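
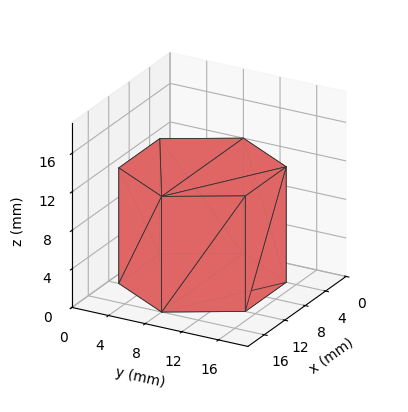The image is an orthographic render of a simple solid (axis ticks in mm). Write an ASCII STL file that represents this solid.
Reading the render: the shape is a regular 6-sided prism (a cylinder approximated with 6 flat sides), circumscribed radius ≈ 8 mm, height ≈ 12 mm (dimensions read to the nearest mm from the axis ticks). For the STL, each face is triangulated and given an outward normal.

solid part
  facet normal 0.0000 0.0000 -1.0000
    outer loop
      vertex 4.0 14.9 0.0
      vertex 12.0 14.9 0.0
      vertex 16.0 8.0 0.0
    endloop
  endfacet
  facet normal 0.0000 0.0000 -1.0000
    outer loop
      vertex 0.0 8.0 0.0
      vertex 4.0 14.9 0.0
      vertex 16.0 8.0 0.0
    endloop
  endfacet
  facet normal 0.0000 0.0000 -1.0000
    outer loop
      vertex 4.0 1.1 0.0
      vertex 0.0 8.0 0.0
      vertex 16.0 8.0 0.0
    endloop
  endfacet
  facet normal 0.0000 0.0000 -1.0000
    outer loop
      vertex 12.0 1.1 0.0
      vertex 4.0 1.1 0.0
      vertex 16.0 8.0 0.0
    endloop
  endfacet
  facet normal 0.0000 0.0000 1.0000
    outer loop
      vertex 16.0 8.0 12.0
      vertex 12.0 14.9 12.0
      vertex 4.0 14.9 12.0
    endloop
  endfacet
  facet normal 0.0000 0.0000 1.0000
    outer loop
      vertex 16.0 8.0 12.0
      vertex 4.0 14.9 12.0
      vertex 0.0 8.0 12.0
    endloop
  endfacet
  facet normal 0.0000 0.0000 1.0000
    outer loop
      vertex 16.0 8.0 12.0
      vertex 0.0 8.0 12.0
      vertex 4.0 1.1 12.0
    endloop
  endfacet
  facet normal 0.0000 0.0000 1.0000
    outer loop
      vertex 16.0 8.0 12.0
      vertex 4.0 1.1 12.0
      vertex 12.0 1.1 12.0
    endloop
  endfacet
  facet normal 0.8651 0.5015 0.0000
    outer loop
      vertex 16.0 8.0 0.0
      vertex 12.0 14.9 0.0
      vertex 12.0 14.9 12.0
    endloop
  endfacet
  facet normal 0.8651 0.5015 0.0000
    outer loop
      vertex 16.0 8.0 0.0
      vertex 12.0 14.9 12.0
      vertex 16.0 8.0 12.0
    endloop
  endfacet
  facet normal 0.0000 1.0000 0.0000
    outer loop
      vertex 12.0 14.9 0.0
      vertex 4.0 14.9 0.0
      vertex 4.0 14.9 12.0
    endloop
  endfacet
  facet normal 0.0000 1.0000 0.0000
    outer loop
      vertex 12.0 14.9 0.0
      vertex 4.0 14.9 12.0
      vertex 12.0 14.9 12.0
    endloop
  endfacet
  facet normal -0.8651 0.5015 0.0000
    outer loop
      vertex 4.0 14.9 0.0
      vertex 0.0 8.0 0.0
      vertex 0.0 8.0 12.0
    endloop
  endfacet
  facet normal -0.8651 0.5015 0.0000
    outer loop
      vertex 4.0 14.9 0.0
      vertex 0.0 8.0 12.0
      vertex 4.0 14.9 12.0
    endloop
  endfacet
  facet normal -0.8651 -0.5015 0.0000
    outer loop
      vertex 0.0 8.0 0.0
      vertex 4.0 1.1 0.0
      vertex 4.0 1.1 12.0
    endloop
  endfacet
  facet normal -0.8651 -0.5015 0.0000
    outer loop
      vertex 0.0 8.0 0.0
      vertex 4.0 1.1 12.0
      vertex 0.0 8.0 12.0
    endloop
  endfacet
  facet normal 0.0000 -1.0000 0.0000
    outer loop
      vertex 4.0 1.1 0.0
      vertex 12.0 1.1 0.0
      vertex 12.0 1.1 12.0
    endloop
  endfacet
  facet normal 0.0000 -1.0000 0.0000
    outer loop
      vertex 4.0 1.1 0.0
      vertex 12.0 1.1 12.0
      vertex 4.0 1.1 12.0
    endloop
  endfacet
  facet normal 0.8651 -0.5015 0.0000
    outer loop
      vertex 12.0 1.1 0.0
      vertex 16.0 8.0 0.0
      vertex 16.0 8.0 12.0
    endloop
  endfacet
  facet normal 0.8651 -0.5015 0.0000
    outer loop
      vertex 12.0 1.1 0.0
      vertex 16.0 8.0 12.0
      vertex 12.0 1.1 12.0
    endloop
  endfacet
endsolid part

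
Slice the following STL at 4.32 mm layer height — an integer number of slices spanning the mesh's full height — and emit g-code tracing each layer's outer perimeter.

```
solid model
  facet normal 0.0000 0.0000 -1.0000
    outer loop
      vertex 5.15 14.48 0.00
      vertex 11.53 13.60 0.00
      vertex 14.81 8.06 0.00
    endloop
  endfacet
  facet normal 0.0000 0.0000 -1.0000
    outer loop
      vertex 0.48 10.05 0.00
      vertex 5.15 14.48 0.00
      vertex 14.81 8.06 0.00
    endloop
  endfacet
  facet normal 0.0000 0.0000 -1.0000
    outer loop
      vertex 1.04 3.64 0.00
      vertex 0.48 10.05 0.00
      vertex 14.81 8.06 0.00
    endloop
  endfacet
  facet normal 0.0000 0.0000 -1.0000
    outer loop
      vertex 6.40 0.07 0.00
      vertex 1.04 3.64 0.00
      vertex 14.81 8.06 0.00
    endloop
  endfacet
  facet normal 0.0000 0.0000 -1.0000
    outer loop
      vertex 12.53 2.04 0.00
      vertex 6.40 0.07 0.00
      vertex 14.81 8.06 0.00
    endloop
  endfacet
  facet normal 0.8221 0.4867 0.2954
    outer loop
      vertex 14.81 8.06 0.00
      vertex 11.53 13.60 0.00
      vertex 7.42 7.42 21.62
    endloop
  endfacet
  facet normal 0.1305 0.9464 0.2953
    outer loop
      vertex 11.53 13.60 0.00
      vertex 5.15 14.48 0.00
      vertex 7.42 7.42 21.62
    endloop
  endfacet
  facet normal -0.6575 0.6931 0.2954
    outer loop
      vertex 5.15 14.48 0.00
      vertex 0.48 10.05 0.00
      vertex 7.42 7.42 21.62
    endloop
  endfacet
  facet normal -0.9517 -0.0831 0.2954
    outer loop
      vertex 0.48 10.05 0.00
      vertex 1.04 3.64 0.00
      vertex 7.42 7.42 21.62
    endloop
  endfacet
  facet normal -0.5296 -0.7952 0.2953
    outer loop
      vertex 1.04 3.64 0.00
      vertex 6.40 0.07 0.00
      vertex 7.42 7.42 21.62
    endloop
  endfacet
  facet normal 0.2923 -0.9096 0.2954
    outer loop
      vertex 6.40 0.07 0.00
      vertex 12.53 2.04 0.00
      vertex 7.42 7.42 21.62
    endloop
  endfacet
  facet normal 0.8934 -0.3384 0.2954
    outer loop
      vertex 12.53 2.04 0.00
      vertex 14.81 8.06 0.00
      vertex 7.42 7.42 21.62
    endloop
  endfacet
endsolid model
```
; perimeter-only toolpath
G21 ; units = mm
G90 ; absolute positioning
G28 ; home
; layer 1
G0 Z4.32
G0 X13.33 Y7.93
G1 X10.71 Y12.36
G1 X5.60 Y13.07
G1 X1.87 Y9.52
G1 X2.32 Y4.40
G1 X6.60 Y1.54
G1 X11.51 Y3.12
G1 X13.33 Y7.93
; layer 2
G0 Z8.65
G0 X11.85 Y7.80
G1 X9.89 Y11.13
G1 X6.06 Y11.66
G1 X3.26 Y9.00
G1 X3.59 Y5.15
G1 X6.81 Y3.01
G1 X10.49 Y4.19
G1 X11.85 Y7.80
; layer 3
G0 Z12.97
G0 X10.38 Y7.68
G1 X9.06 Y9.89
G1 X6.51 Y10.24
G1 X4.64 Y8.47
G1 X4.87 Y5.91
G1 X7.01 Y4.48
G1 X9.46 Y5.27
G1 X10.38 Y7.68
; layer 4
G0 Z17.30
G0 X8.90 Y7.55
G1 X8.24 Y8.66
G1 X6.97 Y8.83
G1 X6.03 Y7.95
G1 X6.14 Y6.66
G1 X7.22 Y5.95
G1 X8.44 Y6.34
G1 X8.90 Y7.55
M2 ; end

The solid is a regular 7-sided pyramid, base circumscribed radius ≈ 7.42 mm, apex at z ≈ 21.6 mm. Slicing at Δz = 4.32 mm — 5 equal slices spanning the solid's height, so layer i sits at z = i·h/5 — gives 4 non-empty perimeters. Each is a 7-segment closed polygon; G0 lifts to the layer z and rapids to the start vertex, then G1 traces the edges. The cross-section shrinks linearly with z (the slice at the apex is degenerate and omitted).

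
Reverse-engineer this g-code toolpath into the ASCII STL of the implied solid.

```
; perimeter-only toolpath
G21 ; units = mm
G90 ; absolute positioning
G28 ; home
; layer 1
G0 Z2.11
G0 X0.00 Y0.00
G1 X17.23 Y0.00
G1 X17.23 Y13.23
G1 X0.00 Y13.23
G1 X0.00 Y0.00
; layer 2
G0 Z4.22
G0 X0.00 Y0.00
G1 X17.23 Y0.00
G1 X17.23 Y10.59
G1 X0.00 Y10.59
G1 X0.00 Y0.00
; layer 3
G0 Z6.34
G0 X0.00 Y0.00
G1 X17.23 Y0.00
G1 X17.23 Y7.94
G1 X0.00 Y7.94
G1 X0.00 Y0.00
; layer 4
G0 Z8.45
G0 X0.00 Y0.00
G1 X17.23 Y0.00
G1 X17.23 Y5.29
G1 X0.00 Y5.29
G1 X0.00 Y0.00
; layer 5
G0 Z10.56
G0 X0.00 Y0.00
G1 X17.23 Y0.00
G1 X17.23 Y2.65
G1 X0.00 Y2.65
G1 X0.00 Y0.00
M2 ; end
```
solid part
  facet normal 0.0000 0.0000 -1.0000
    outer loop
      vertex 17.23 15.88 0.00
      vertex 17.23 0.00 0.00
      vertex 0.00 0.00 0.00
    endloop
  endfacet
  facet normal 0.0000 0.0000 -1.0000
    outer loop
      vertex 0.00 15.88 0.00
      vertex 17.23 15.88 0.00
      vertex 0.00 0.00 0.00
    endloop
  endfacet
  facet normal 0.0000 -1.0000 0.0000
    outer loop
      vertex 0.00 0.00 0.00
      vertex 17.23 0.00 0.00
      vertex 17.23 0.00 12.67
    endloop
  endfacet
  facet normal 0.0000 -1.0000 0.0000
    outer loop
      vertex 0.00 0.00 0.00
      vertex 17.23 0.00 12.67
      vertex 0.00 0.00 12.67
    endloop
  endfacet
  facet normal 0.0000 0.6237 0.7817
    outer loop
      vertex 0.00 0.00 12.67
      vertex 17.23 0.00 12.67
      vertex 17.23 15.88 0.00
    endloop
  endfacet
  facet normal 0.0000 0.6237 0.7817
    outer loop
      vertex 0.00 0.00 12.67
      vertex 17.23 15.88 0.00
      vertex 0.00 15.88 0.00
    endloop
  endfacet
  facet normal -1.0000 0.0000 0.0000
    outer loop
      vertex 0.00 0.00 12.67
      vertex 0.00 15.88 0.00
      vertex 0.00 0.00 0.00
    endloop
  endfacet
  facet normal 1.0000 0.0000 0.0000
    outer loop
      vertex 17.23 0.00 0.00
      vertex 17.23 15.88 0.00
      vertex 17.23 0.00 12.67
    endloop
  endfacet
endsolid part

The G0 Z moves step by Δz≈2.11 mm. The G1 loops shrink linearly with z, so the solid tapers from its base footprint up to z≈12.7. Closing with a flat bottom cap and the tapered top and triangulating gives 8 facets — a wedge (ramp): 17.2 × 15.9 mm base, rising to 12.7 mm along the y=0 edge and sloping linearly to z=0 at y=15.9.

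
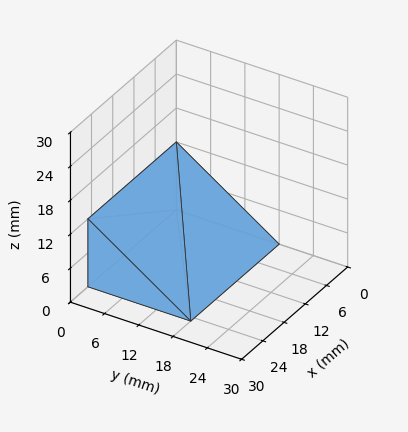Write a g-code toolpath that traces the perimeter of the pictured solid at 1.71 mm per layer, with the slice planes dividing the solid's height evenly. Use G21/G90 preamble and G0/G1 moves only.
Reading the render: the shape is a wedge (ramp): 25 × 18 mm base, rising to 12 mm along the y=0 edge and sloping linearly to z=0 at y=18 (dimensions read to the nearest mm from the axis ticks). For the g-code, the solid's height is divided into equal slices at the stated Δz and each level perimeter traced with G1 moves after a G0 lift.

; perimeter-only toolpath
G21 ; units = mm
G90 ; absolute positioning
G28 ; home
; layer 1
G0 Z1.71
G0 X0.00 Y0.00
G1 X25.00 Y0.00
G1 X25.00 Y15.43
G1 X0.00 Y15.43
G1 X0.00 Y0.00
; layer 2
G0 Z3.43
G0 X0.00 Y0.00
G1 X25.00 Y0.00
G1 X25.00 Y12.86
G1 X0.00 Y12.86
G1 X0.00 Y0.00
; layer 3
G0 Z5.14
G0 X0.00 Y0.00
G1 X25.00 Y0.00
G1 X25.00 Y10.29
G1 X0.00 Y10.29
G1 X0.00 Y0.00
; layer 4
G0 Z6.86
G0 X0.00 Y0.00
G1 X25.00 Y0.00
G1 X25.00 Y7.71
G1 X0.00 Y7.71
G1 X0.00 Y0.00
; layer 5
G0 Z8.57
G0 X0.00 Y0.00
G1 X25.00 Y0.00
G1 X25.00 Y5.14
G1 X0.00 Y5.14
G1 X0.00 Y0.00
; layer 6
G0 Z10.29
G0 X0.00 Y0.00
G1 X25.00 Y0.00
G1 X25.00 Y2.57
G1 X0.00 Y2.57
G1 X0.00 Y0.00
M2 ; end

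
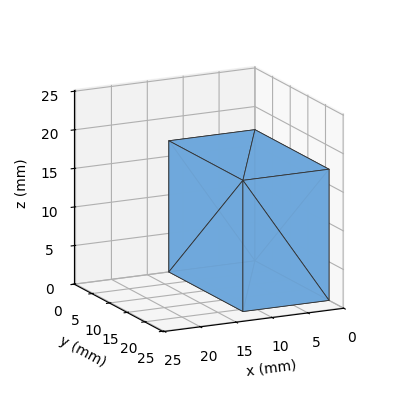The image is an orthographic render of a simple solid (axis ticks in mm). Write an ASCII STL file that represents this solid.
Reading the render: the shape is a rectangular box, roughly 12 × 21 mm footprint and 17 mm tall (dimensions read to the nearest mm from the axis ticks). For the STL, each face is triangulated and given an outward normal.

solid part
  facet normal 0.0000 0.0000 -1.0000
    outer loop
      vertex 12.00 21.00 0.00
      vertex 12.00 0.00 0.00
      vertex 0.00 0.00 0.00
    endloop
  endfacet
  facet normal 0.0000 0.0000 -1.0000
    outer loop
      vertex 0.00 21.00 0.00
      vertex 12.00 21.00 0.00
      vertex 0.00 0.00 0.00
    endloop
  endfacet
  facet normal 0.0000 0.0000 1.0000
    outer loop
      vertex 0.00 0.00 17.00
      vertex 12.00 0.00 17.00
      vertex 12.00 21.00 17.00
    endloop
  endfacet
  facet normal 0.0000 0.0000 1.0000
    outer loop
      vertex 0.00 0.00 17.00
      vertex 12.00 21.00 17.00
      vertex 0.00 21.00 17.00
    endloop
  endfacet
  facet normal 0.0000 -1.0000 0.0000
    outer loop
      vertex 0.00 0.00 0.00
      vertex 12.00 0.00 0.00
      vertex 12.00 0.00 17.00
    endloop
  endfacet
  facet normal 0.0000 -1.0000 0.0000
    outer loop
      vertex 0.00 0.00 0.00
      vertex 12.00 0.00 17.00
      vertex 0.00 0.00 17.00
    endloop
  endfacet
  facet normal 0.0000 1.0000 0.0000
    outer loop
      vertex 12.00 21.00 17.00
      vertex 12.00 21.00 0.00
      vertex 0.00 21.00 0.00
    endloop
  endfacet
  facet normal 0.0000 1.0000 0.0000
    outer loop
      vertex 0.00 21.00 17.00
      vertex 12.00 21.00 17.00
      vertex 0.00 21.00 0.00
    endloop
  endfacet
  facet normal -1.0000 0.0000 0.0000
    outer loop
      vertex 0.00 21.00 17.00
      vertex 0.00 21.00 0.00
      vertex 0.00 0.00 0.00
    endloop
  endfacet
  facet normal -1.0000 0.0000 0.0000
    outer loop
      vertex 0.00 0.00 17.00
      vertex 0.00 21.00 17.00
      vertex 0.00 0.00 0.00
    endloop
  endfacet
  facet normal 1.0000 0.0000 0.0000
    outer loop
      vertex 12.00 0.00 0.00
      vertex 12.00 21.00 0.00
      vertex 12.00 21.00 17.00
    endloop
  endfacet
  facet normal 1.0000 0.0000 0.0000
    outer loop
      vertex 12.00 0.00 0.00
      vertex 12.00 21.00 17.00
      vertex 12.00 0.00 17.00
    endloop
  endfacet
endsolid part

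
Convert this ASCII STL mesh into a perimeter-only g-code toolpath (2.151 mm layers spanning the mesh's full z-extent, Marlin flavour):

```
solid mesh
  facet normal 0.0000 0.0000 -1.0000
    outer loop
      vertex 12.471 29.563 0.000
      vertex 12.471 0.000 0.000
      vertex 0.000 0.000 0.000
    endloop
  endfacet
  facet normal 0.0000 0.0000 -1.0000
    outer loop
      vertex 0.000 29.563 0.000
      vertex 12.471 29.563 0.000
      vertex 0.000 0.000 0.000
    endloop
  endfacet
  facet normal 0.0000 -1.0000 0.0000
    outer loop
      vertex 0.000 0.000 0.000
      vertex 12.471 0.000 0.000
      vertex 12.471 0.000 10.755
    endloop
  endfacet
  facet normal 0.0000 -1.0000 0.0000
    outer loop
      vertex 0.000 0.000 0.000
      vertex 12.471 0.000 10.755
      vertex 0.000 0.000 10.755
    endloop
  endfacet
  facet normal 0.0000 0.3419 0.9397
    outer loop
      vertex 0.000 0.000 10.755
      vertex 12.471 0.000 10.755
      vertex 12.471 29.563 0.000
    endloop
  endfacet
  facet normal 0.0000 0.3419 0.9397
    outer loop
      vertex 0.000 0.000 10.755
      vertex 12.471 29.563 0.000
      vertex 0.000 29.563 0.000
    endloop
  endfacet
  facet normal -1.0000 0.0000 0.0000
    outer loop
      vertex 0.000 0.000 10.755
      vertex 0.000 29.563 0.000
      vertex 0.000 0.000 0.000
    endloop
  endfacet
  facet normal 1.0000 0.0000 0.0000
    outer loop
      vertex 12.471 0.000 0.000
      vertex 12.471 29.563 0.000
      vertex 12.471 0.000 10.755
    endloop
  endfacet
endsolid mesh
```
; perimeter-only toolpath
G21 ; units = mm
G90 ; absolute positioning
G28 ; home
; layer 1
G0 Z2.151
G0 X0.000 Y0.000
G1 X12.471 Y0.000
G1 X12.471 Y23.650
G1 X0.000 Y23.650
G1 X0.000 Y0.000
; layer 2
G0 Z4.302
G0 X0.000 Y0.000
G1 X12.471 Y0.000
G1 X12.471 Y17.738
G1 X0.000 Y17.738
G1 X0.000 Y0.000
; layer 3
G0 Z6.453
G0 X0.000 Y0.000
G1 X12.471 Y0.000
G1 X12.471 Y11.825
G1 X0.000 Y11.825
G1 X0.000 Y0.000
; layer 4
G0 Z8.604
G0 X0.000 Y0.000
G1 X12.471 Y0.000
G1 X12.471 Y5.913
G1 X0.000 Y5.913
G1 X0.000 Y0.000
M2 ; end

The solid is a wedge (ramp): 12.5 × 29.6 mm base, rising to 10.8 mm along the y=0 edge and sloping linearly to z=0 at y=29.6. Slicing at Δz = 2.151 mm — 5 equal slices spanning the solid's height, so layer i sits at z = i·h/5 — gives 4 non-empty perimeters. Each is a 4-segment closed polygon; G0 lifts to the layer z and rapids to the start vertex, then G1 traces the edges. The cross-section shrinks linearly with z (the slice at the apex is degenerate and omitted).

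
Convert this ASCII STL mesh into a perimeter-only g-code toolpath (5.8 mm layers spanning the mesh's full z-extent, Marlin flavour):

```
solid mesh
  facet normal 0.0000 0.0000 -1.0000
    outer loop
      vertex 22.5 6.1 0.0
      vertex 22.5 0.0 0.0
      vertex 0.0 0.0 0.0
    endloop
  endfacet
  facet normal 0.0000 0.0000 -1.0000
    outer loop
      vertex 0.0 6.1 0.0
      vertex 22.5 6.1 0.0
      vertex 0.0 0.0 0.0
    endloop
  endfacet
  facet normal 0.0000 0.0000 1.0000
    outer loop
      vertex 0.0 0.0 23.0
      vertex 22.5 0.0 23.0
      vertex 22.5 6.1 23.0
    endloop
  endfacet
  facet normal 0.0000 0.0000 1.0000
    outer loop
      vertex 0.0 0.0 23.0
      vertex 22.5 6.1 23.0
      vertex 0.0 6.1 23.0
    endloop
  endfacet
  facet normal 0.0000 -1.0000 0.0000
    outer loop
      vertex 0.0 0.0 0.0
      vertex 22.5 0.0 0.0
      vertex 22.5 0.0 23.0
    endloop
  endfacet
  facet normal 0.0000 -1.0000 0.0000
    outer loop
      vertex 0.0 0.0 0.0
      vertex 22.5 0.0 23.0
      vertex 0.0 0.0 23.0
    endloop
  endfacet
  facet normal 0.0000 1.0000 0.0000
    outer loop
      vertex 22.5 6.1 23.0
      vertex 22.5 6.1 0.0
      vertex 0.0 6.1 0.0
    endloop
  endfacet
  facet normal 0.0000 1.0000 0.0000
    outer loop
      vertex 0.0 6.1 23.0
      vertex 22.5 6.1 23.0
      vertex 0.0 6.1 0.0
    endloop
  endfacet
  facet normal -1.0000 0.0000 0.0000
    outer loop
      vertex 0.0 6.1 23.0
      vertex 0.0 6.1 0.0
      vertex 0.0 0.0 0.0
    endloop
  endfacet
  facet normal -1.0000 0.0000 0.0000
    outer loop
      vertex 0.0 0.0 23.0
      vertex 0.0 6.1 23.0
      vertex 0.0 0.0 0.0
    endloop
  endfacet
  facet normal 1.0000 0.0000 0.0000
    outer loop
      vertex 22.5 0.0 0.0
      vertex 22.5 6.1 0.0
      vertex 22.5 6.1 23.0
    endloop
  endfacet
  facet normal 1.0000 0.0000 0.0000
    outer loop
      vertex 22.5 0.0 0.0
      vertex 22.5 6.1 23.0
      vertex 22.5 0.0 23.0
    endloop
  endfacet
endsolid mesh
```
; perimeter-only toolpath
G21 ; units = mm
G90 ; absolute positioning
G28 ; home
; layer 1
G0 Z5.8
G0 X0.0 Y0.0
G1 X22.5 Y0.0
G1 X22.5 Y6.1
G1 X0.0 Y6.1
G1 X0.0 Y0.0
; layer 2
G0 Z11.5
G0 X0.0 Y0.0
G1 X22.5 Y0.0
G1 X22.5 Y6.1
G1 X0.0 Y6.1
G1 X0.0 Y0.0
; layer 3
G0 Z17.2
G0 X0.0 Y0.0
G1 X22.5 Y0.0
G1 X22.5 Y6.1
G1 X0.0 Y6.1
G1 X0.0 Y0.0
; layer 4
G0 Z23.0
G0 X0.0 Y0.0
G1 X22.5 Y0.0
G1 X22.5 Y6.1
G1 X0.0 Y6.1
G1 X0.0 Y0.0
M2 ; end

The solid is a rectangular box, roughly 22.5 × 6.1 mm footprint and 23 mm tall. Slicing at Δz = 5.8 mm — 4 equal slices spanning the solid's height, so layer i sits at z = i·h/4 — gives 4 non-empty perimeters. Each is a 4-segment closed polygon; G0 lifts to the layer z and rapids to the start vertex, then G1 traces the edges.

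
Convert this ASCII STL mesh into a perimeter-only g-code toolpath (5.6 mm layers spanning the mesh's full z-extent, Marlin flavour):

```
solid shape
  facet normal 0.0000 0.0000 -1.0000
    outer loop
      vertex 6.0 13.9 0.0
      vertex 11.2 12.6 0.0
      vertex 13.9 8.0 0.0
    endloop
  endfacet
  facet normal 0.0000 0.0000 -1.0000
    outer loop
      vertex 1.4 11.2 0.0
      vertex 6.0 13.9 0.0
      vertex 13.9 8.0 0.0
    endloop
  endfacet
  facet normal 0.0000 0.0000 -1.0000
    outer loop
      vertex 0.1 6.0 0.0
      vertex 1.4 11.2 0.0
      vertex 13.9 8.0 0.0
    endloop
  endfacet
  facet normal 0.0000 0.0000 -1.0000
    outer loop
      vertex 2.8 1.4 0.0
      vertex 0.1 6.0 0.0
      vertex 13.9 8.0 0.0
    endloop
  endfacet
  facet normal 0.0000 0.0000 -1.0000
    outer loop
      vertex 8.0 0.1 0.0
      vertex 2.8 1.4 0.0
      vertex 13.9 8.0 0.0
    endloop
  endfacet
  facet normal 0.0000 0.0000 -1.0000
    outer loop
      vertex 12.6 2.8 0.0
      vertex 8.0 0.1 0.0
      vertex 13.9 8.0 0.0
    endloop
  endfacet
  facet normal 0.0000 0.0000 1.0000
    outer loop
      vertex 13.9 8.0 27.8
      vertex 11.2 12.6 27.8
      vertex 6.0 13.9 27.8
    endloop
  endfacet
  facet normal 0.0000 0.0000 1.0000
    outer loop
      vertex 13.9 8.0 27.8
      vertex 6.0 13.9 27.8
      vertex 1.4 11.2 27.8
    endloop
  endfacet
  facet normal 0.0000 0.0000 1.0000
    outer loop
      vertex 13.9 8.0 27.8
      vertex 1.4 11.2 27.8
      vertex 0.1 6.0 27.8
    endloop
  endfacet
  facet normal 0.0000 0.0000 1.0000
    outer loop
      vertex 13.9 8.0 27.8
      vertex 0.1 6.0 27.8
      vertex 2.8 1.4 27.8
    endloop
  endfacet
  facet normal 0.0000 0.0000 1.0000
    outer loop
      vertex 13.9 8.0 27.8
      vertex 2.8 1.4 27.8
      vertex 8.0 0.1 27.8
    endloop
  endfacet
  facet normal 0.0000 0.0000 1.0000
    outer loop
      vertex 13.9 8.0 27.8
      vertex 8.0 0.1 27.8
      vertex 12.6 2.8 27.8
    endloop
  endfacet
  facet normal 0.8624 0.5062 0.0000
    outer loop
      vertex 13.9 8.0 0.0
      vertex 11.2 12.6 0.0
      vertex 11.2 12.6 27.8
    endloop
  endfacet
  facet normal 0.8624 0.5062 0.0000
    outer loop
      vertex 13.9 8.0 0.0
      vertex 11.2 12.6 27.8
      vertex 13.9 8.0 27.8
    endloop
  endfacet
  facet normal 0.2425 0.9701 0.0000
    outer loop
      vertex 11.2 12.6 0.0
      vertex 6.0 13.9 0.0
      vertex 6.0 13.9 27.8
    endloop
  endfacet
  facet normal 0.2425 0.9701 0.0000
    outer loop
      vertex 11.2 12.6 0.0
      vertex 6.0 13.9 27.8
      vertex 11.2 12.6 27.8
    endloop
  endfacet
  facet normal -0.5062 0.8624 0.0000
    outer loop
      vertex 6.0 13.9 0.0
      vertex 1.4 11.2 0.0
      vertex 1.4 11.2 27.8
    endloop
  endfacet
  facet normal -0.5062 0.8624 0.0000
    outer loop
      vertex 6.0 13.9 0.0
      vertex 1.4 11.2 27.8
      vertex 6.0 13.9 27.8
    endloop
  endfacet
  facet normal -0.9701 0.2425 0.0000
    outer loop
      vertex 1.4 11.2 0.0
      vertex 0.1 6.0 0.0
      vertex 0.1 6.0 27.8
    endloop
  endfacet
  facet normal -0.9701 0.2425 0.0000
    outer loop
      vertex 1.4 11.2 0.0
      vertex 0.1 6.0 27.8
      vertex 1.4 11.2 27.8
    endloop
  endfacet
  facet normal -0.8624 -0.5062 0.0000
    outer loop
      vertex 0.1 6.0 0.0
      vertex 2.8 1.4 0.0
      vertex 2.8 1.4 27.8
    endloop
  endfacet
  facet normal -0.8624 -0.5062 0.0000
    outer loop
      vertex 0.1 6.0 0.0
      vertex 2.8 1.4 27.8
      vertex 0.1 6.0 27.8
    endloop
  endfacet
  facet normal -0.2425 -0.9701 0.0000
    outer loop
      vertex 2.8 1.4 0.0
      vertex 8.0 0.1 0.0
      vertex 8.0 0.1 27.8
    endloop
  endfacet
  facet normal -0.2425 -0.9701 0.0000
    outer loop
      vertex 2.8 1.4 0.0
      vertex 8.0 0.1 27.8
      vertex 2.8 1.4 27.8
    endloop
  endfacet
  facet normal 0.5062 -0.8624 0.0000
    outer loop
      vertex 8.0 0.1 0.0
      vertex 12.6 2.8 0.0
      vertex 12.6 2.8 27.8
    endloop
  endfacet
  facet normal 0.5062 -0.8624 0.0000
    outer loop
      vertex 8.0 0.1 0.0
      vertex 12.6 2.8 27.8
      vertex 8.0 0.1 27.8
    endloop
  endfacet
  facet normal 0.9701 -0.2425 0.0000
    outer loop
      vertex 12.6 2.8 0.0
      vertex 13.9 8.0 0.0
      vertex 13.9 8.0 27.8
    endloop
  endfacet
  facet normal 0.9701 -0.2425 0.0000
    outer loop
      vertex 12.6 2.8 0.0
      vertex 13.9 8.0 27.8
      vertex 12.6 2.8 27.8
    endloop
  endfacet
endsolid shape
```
; perimeter-only toolpath
G21 ; units = mm
G90 ; absolute positioning
G28 ; home
; layer 1
G0 Z5.6
G0 X13.9 Y8.0
G1 X11.2 Y12.6
G1 X6.0 Y13.9
G1 X1.4 Y11.2
G1 X0.1 Y6.0
G1 X2.8 Y1.4
G1 X8.0 Y0.1
G1 X12.6 Y2.8
G1 X13.9 Y8.0
; layer 2
G0 Z11.1
G0 X13.9 Y8.0
G1 X11.2 Y12.6
G1 X6.0 Y13.9
G1 X1.4 Y11.2
G1 X0.1 Y6.0
G1 X2.8 Y1.4
G1 X8.0 Y0.1
G1 X12.6 Y2.8
G1 X13.9 Y8.0
; layer 3
G0 Z16.7
G0 X13.9 Y8.0
G1 X11.2 Y12.6
G1 X6.0 Y13.9
G1 X1.4 Y11.2
G1 X0.1 Y6.0
G1 X2.8 Y1.4
G1 X8.0 Y0.1
G1 X12.6 Y2.8
G1 X13.9 Y8.0
; layer 4
G0 Z22.2
G0 X13.9 Y8.0
G1 X11.2 Y12.6
G1 X6.0 Y13.9
G1 X1.4 Y11.2
G1 X0.1 Y6.0
G1 X2.8 Y1.4
G1 X8.0 Y0.1
G1 X12.6 Y2.8
G1 X13.9 Y8.0
; layer 5
G0 Z27.8
G0 X13.9 Y8.0
G1 X11.2 Y12.6
G1 X6.0 Y13.9
G1 X1.4 Y11.2
G1 X0.1 Y6.0
G1 X2.8 Y1.4
G1 X8.0 Y0.1
G1 X12.6 Y2.8
G1 X13.9 Y8.0
M2 ; end

The solid is a regular 8-sided prism (a cylinder approximated with 8 flat sides), circumscribed radius ≈ 7 mm, height ≈ 27.8 mm. Slicing at Δz = 5.6 mm — 5 equal slices spanning the solid's height, so layer i sits at z = i·h/5 — gives 5 non-empty perimeters. Each is a 8-segment closed polygon; G0 lifts to the layer z and rapids to the start vertex, then G1 traces the edges.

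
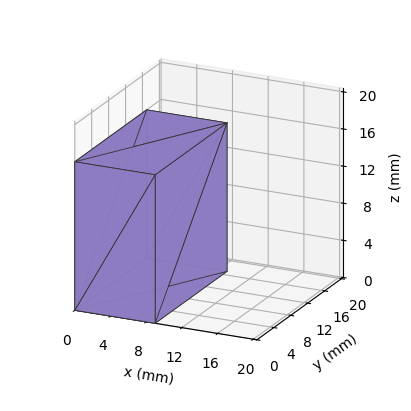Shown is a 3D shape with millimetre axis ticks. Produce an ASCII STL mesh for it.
Reading the render: the shape is a rectangular box, roughly 9 × 17 mm footprint and 16 mm tall (dimensions read to the nearest mm from the axis ticks). For the STL, each face is triangulated and given an outward normal.

solid part
  facet normal 0.0000 0.0000 -1.0000
    outer loop
      vertex 9.000 17.000 0.000
      vertex 9.000 0.000 0.000
      vertex 0.000 0.000 0.000
    endloop
  endfacet
  facet normal 0.0000 0.0000 -1.0000
    outer loop
      vertex 0.000 17.000 0.000
      vertex 9.000 17.000 0.000
      vertex 0.000 0.000 0.000
    endloop
  endfacet
  facet normal 0.0000 0.0000 1.0000
    outer loop
      vertex 0.000 0.000 16.000
      vertex 9.000 0.000 16.000
      vertex 9.000 17.000 16.000
    endloop
  endfacet
  facet normal 0.0000 0.0000 1.0000
    outer loop
      vertex 0.000 0.000 16.000
      vertex 9.000 17.000 16.000
      vertex 0.000 17.000 16.000
    endloop
  endfacet
  facet normal 0.0000 -1.0000 0.0000
    outer loop
      vertex 0.000 0.000 0.000
      vertex 9.000 0.000 0.000
      vertex 9.000 0.000 16.000
    endloop
  endfacet
  facet normal 0.0000 -1.0000 0.0000
    outer loop
      vertex 0.000 0.000 0.000
      vertex 9.000 0.000 16.000
      vertex 0.000 0.000 16.000
    endloop
  endfacet
  facet normal 0.0000 1.0000 0.0000
    outer loop
      vertex 9.000 17.000 16.000
      vertex 9.000 17.000 0.000
      vertex 0.000 17.000 0.000
    endloop
  endfacet
  facet normal 0.0000 1.0000 0.0000
    outer loop
      vertex 0.000 17.000 16.000
      vertex 9.000 17.000 16.000
      vertex 0.000 17.000 0.000
    endloop
  endfacet
  facet normal -1.0000 0.0000 0.0000
    outer loop
      vertex 0.000 17.000 16.000
      vertex 0.000 17.000 0.000
      vertex 0.000 0.000 0.000
    endloop
  endfacet
  facet normal -1.0000 0.0000 0.0000
    outer loop
      vertex 0.000 0.000 16.000
      vertex 0.000 17.000 16.000
      vertex 0.000 0.000 0.000
    endloop
  endfacet
  facet normal 1.0000 0.0000 0.0000
    outer loop
      vertex 9.000 0.000 0.000
      vertex 9.000 17.000 0.000
      vertex 9.000 17.000 16.000
    endloop
  endfacet
  facet normal 1.0000 0.0000 0.0000
    outer loop
      vertex 9.000 0.000 0.000
      vertex 9.000 17.000 16.000
      vertex 9.000 0.000 16.000
    endloop
  endfacet
endsolid part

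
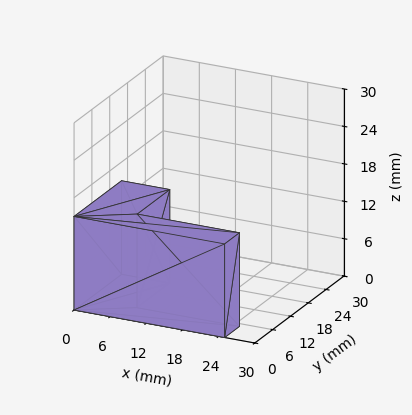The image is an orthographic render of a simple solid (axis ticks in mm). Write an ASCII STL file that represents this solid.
Reading the render: the shape is an L-shaped prism: outer 25 × 16 mm, arm thicknesses ≈ 5 mm (horizontal) and 8 mm (vertical), extruded 15 mm in z (dimensions read to the nearest mm from the axis ticks). For the STL, each face is triangulated and given an outward normal.

solid part
  facet normal 0.0000 0.0000 -1.0000
    outer loop
      vertex 25.00 5.00 0.00
      vertex 25.00 0.00 0.00
      vertex 0.00 0.00 0.00
    endloop
  endfacet
  facet normal 0.0000 0.0000 -1.0000
    outer loop
      vertex 8.00 5.00 0.00
      vertex 25.00 5.00 0.00
      vertex 0.00 0.00 0.00
    endloop
  endfacet
  facet normal 0.0000 0.0000 -1.0000
    outer loop
      vertex 8.00 16.00 0.00
      vertex 8.00 5.00 0.00
      vertex 0.00 0.00 0.00
    endloop
  endfacet
  facet normal 0.0000 0.0000 -1.0000
    outer loop
      vertex 0.00 16.00 0.00
      vertex 8.00 16.00 0.00
      vertex 0.00 0.00 0.00
    endloop
  endfacet
  facet normal 0.0000 0.0000 1.0000
    outer loop
      vertex 0.00 0.00 15.00
      vertex 25.00 0.00 15.00
      vertex 25.00 5.00 15.00
    endloop
  endfacet
  facet normal 0.0000 0.0000 1.0000
    outer loop
      vertex 0.00 0.00 15.00
      vertex 25.00 5.00 15.00
      vertex 8.00 5.00 15.00
    endloop
  endfacet
  facet normal 0.0000 0.0000 1.0000
    outer loop
      vertex 0.00 0.00 15.00
      vertex 8.00 5.00 15.00
      vertex 8.00 16.00 15.00
    endloop
  endfacet
  facet normal 0.0000 0.0000 1.0000
    outer loop
      vertex 0.00 0.00 15.00
      vertex 8.00 16.00 15.00
      vertex 0.00 16.00 15.00
    endloop
  endfacet
  facet normal 0.0000 -1.0000 0.0000
    outer loop
      vertex 0.00 0.00 0.00
      vertex 25.00 0.00 0.00
      vertex 25.00 0.00 15.00
    endloop
  endfacet
  facet normal 0.0000 -1.0000 0.0000
    outer loop
      vertex 0.00 0.00 0.00
      vertex 25.00 0.00 15.00
      vertex 0.00 0.00 15.00
    endloop
  endfacet
  facet normal 1.0000 0.0000 0.0000
    outer loop
      vertex 25.00 0.00 0.00
      vertex 25.00 5.00 0.00
      vertex 25.00 5.00 15.00
    endloop
  endfacet
  facet normal 1.0000 0.0000 0.0000
    outer loop
      vertex 25.00 0.00 0.00
      vertex 25.00 5.00 15.00
      vertex 25.00 0.00 15.00
    endloop
  endfacet
  facet normal 0.0000 1.0000 0.0000
    outer loop
      vertex 25.00 5.00 0.00
      vertex 8.00 5.00 0.00
      vertex 8.00 5.00 15.00
    endloop
  endfacet
  facet normal 0.0000 1.0000 0.0000
    outer loop
      vertex 25.00 5.00 0.00
      vertex 8.00 5.00 15.00
      vertex 25.00 5.00 15.00
    endloop
  endfacet
  facet normal 1.0000 0.0000 0.0000
    outer loop
      vertex 8.00 5.00 0.00
      vertex 8.00 16.00 0.00
      vertex 8.00 16.00 15.00
    endloop
  endfacet
  facet normal 1.0000 0.0000 0.0000
    outer loop
      vertex 8.00 5.00 0.00
      vertex 8.00 16.00 15.00
      vertex 8.00 5.00 15.00
    endloop
  endfacet
  facet normal 0.0000 1.0000 0.0000
    outer loop
      vertex 8.00 16.00 0.00
      vertex 0.00 16.00 0.00
      vertex 0.00 16.00 15.00
    endloop
  endfacet
  facet normal 0.0000 1.0000 0.0000
    outer loop
      vertex 8.00 16.00 0.00
      vertex 0.00 16.00 15.00
      vertex 8.00 16.00 15.00
    endloop
  endfacet
  facet normal -1.0000 0.0000 0.0000
    outer loop
      vertex 0.00 16.00 0.00
      vertex 0.00 0.00 0.00
      vertex 0.00 0.00 15.00
    endloop
  endfacet
  facet normal -1.0000 0.0000 0.0000
    outer loop
      vertex 0.00 16.00 0.00
      vertex 0.00 0.00 15.00
      vertex 0.00 16.00 15.00
    endloop
  endfacet
endsolid part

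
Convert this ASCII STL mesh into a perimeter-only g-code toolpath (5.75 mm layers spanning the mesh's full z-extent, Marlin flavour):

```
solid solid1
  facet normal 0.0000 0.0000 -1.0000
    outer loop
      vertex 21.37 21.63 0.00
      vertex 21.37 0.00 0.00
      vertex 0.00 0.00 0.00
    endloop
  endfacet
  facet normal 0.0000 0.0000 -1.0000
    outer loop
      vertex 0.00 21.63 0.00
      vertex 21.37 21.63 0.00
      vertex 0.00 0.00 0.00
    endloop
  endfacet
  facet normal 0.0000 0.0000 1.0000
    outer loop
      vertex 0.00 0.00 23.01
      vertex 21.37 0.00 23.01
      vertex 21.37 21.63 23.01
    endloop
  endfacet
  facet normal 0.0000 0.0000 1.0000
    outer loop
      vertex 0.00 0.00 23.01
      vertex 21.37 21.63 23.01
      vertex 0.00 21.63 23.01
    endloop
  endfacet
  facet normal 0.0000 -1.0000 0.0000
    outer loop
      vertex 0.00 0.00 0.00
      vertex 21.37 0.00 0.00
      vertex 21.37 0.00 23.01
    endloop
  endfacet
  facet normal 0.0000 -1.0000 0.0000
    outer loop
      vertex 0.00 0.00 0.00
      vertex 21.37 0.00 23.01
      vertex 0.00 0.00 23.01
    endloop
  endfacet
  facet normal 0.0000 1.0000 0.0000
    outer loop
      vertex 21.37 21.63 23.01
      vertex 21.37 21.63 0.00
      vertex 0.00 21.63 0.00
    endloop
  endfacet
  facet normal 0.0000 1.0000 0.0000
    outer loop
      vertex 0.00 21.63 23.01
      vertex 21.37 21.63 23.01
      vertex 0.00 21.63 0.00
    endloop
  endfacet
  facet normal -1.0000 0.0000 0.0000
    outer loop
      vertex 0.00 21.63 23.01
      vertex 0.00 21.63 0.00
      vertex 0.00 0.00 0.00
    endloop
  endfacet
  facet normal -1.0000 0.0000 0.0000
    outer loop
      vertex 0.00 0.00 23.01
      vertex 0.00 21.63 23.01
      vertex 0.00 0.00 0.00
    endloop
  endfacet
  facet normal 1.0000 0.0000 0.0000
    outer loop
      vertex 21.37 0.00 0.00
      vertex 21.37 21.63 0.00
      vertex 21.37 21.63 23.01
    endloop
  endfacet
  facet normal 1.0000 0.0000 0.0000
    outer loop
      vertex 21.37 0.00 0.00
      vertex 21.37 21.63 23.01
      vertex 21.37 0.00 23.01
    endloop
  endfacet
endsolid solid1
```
; perimeter-only toolpath
G21 ; units = mm
G90 ; absolute positioning
G28 ; home
; layer 1
G0 Z5.75
G0 X0.00 Y0.00
G1 X21.37 Y0.00
G1 X21.37 Y21.63
G1 X0.00 Y21.63
G1 X0.00 Y0.00
; layer 2
G0 Z11.51
G0 X0.00 Y0.00
G1 X21.37 Y0.00
G1 X21.37 Y21.63
G1 X0.00 Y21.63
G1 X0.00 Y0.00
; layer 3
G0 Z17.26
G0 X0.00 Y0.00
G1 X21.37 Y0.00
G1 X21.37 Y21.63
G1 X0.00 Y21.63
G1 X0.00 Y0.00
; layer 4
G0 Z23.01
G0 X0.00 Y0.00
G1 X21.37 Y0.00
G1 X21.37 Y21.63
G1 X0.00 Y21.63
G1 X0.00 Y0.00
M2 ; end

The solid is a rectangular box, roughly 21.4 × 21.6 mm footprint and 23 mm tall. Slicing at Δz = 5.75 mm — 4 equal slices spanning the solid's height, so layer i sits at z = i·h/4 — gives 4 non-empty perimeters. Each is a 4-segment closed polygon; G0 lifts to the layer z and rapids to the start vertex, then G1 traces the edges.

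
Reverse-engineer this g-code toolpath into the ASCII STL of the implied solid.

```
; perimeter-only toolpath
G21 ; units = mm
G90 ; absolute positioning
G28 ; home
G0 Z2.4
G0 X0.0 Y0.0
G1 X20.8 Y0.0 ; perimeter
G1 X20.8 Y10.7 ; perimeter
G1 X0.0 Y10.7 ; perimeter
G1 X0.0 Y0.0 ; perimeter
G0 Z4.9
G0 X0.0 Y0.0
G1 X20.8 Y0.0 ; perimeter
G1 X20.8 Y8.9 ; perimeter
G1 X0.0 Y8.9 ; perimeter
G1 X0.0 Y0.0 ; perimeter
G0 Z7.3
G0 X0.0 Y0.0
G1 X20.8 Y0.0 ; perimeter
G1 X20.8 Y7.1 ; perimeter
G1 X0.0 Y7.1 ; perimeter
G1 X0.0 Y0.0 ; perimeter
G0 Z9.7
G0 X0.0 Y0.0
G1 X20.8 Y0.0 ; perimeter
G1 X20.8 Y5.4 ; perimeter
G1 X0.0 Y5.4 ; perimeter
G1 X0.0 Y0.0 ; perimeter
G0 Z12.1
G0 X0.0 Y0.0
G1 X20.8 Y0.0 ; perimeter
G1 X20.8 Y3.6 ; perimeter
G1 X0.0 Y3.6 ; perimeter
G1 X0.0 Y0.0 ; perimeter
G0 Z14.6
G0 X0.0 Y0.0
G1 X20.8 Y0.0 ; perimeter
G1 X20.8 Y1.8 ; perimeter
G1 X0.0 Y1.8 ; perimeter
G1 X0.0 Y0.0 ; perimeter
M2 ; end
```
solid part
  facet normal 0.0000 0.0000 -1.0000
    outer loop
      vertex 20.8 12.5 0.0
      vertex 20.8 0.0 0.0
      vertex 0.0 0.0 0.0
    endloop
  endfacet
  facet normal 0.0000 0.0000 -1.0000
    outer loop
      vertex 0.0 12.5 0.0
      vertex 20.8 12.5 0.0
      vertex 0.0 0.0 0.0
    endloop
  endfacet
  facet normal 0.0000 -1.0000 0.0000
    outer loop
      vertex 0.0 0.0 0.0
      vertex 20.8 0.0 0.0
      vertex 20.8 0.0 17.0
    endloop
  endfacet
  facet normal 0.0000 -1.0000 0.0000
    outer loop
      vertex 0.0 0.0 0.0
      vertex 20.8 0.0 17.0
      vertex 0.0 0.0 17.0
    endloop
  endfacet
  facet normal 0.0000 0.8057 0.5924
    outer loop
      vertex 0.0 0.0 17.0
      vertex 20.8 0.0 17.0
      vertex 20.8 12.5 0.0
    endloop
  endfacet
  facet normal 0.0000 0.8057 0.5924
    outer loop
      vertex 0.0 0.0 17.0
      vertex 20.8 12.5 0.0
      vertex 0.0 12.5 0.0
    endloop
  endfacet
  facet normal -1.0000 0.0000 0.0000
    outer loop
      vertex 0.0 0.0 17.0
      vertex 0.0 12.5 0.0
      vertex 0.0 0.0 0.0
    endloop
  endfacet
  facet normal 1.0000 0.0000 0.0000
    outer loop
      vertex 20.8 0.0 0.0
      vertex 20.8 12.5 0.0
      vertex 20.8 0.0 17.0
    endloop
  endfacet
endsolid part

The G0 Z moves step by Δz≈2.4 mm. The G1 loops shrink linearly with z, so the solid tapers from its base footprint up to z≈17. Closing with a flat bottom cap and the tapered top and triangulating gives 8 facets — a wedge (ramp): 20.8 × 12.5 mm base, rising to 17 mm along the y=0 edge and sloping linearly to z=0 at y=12.5.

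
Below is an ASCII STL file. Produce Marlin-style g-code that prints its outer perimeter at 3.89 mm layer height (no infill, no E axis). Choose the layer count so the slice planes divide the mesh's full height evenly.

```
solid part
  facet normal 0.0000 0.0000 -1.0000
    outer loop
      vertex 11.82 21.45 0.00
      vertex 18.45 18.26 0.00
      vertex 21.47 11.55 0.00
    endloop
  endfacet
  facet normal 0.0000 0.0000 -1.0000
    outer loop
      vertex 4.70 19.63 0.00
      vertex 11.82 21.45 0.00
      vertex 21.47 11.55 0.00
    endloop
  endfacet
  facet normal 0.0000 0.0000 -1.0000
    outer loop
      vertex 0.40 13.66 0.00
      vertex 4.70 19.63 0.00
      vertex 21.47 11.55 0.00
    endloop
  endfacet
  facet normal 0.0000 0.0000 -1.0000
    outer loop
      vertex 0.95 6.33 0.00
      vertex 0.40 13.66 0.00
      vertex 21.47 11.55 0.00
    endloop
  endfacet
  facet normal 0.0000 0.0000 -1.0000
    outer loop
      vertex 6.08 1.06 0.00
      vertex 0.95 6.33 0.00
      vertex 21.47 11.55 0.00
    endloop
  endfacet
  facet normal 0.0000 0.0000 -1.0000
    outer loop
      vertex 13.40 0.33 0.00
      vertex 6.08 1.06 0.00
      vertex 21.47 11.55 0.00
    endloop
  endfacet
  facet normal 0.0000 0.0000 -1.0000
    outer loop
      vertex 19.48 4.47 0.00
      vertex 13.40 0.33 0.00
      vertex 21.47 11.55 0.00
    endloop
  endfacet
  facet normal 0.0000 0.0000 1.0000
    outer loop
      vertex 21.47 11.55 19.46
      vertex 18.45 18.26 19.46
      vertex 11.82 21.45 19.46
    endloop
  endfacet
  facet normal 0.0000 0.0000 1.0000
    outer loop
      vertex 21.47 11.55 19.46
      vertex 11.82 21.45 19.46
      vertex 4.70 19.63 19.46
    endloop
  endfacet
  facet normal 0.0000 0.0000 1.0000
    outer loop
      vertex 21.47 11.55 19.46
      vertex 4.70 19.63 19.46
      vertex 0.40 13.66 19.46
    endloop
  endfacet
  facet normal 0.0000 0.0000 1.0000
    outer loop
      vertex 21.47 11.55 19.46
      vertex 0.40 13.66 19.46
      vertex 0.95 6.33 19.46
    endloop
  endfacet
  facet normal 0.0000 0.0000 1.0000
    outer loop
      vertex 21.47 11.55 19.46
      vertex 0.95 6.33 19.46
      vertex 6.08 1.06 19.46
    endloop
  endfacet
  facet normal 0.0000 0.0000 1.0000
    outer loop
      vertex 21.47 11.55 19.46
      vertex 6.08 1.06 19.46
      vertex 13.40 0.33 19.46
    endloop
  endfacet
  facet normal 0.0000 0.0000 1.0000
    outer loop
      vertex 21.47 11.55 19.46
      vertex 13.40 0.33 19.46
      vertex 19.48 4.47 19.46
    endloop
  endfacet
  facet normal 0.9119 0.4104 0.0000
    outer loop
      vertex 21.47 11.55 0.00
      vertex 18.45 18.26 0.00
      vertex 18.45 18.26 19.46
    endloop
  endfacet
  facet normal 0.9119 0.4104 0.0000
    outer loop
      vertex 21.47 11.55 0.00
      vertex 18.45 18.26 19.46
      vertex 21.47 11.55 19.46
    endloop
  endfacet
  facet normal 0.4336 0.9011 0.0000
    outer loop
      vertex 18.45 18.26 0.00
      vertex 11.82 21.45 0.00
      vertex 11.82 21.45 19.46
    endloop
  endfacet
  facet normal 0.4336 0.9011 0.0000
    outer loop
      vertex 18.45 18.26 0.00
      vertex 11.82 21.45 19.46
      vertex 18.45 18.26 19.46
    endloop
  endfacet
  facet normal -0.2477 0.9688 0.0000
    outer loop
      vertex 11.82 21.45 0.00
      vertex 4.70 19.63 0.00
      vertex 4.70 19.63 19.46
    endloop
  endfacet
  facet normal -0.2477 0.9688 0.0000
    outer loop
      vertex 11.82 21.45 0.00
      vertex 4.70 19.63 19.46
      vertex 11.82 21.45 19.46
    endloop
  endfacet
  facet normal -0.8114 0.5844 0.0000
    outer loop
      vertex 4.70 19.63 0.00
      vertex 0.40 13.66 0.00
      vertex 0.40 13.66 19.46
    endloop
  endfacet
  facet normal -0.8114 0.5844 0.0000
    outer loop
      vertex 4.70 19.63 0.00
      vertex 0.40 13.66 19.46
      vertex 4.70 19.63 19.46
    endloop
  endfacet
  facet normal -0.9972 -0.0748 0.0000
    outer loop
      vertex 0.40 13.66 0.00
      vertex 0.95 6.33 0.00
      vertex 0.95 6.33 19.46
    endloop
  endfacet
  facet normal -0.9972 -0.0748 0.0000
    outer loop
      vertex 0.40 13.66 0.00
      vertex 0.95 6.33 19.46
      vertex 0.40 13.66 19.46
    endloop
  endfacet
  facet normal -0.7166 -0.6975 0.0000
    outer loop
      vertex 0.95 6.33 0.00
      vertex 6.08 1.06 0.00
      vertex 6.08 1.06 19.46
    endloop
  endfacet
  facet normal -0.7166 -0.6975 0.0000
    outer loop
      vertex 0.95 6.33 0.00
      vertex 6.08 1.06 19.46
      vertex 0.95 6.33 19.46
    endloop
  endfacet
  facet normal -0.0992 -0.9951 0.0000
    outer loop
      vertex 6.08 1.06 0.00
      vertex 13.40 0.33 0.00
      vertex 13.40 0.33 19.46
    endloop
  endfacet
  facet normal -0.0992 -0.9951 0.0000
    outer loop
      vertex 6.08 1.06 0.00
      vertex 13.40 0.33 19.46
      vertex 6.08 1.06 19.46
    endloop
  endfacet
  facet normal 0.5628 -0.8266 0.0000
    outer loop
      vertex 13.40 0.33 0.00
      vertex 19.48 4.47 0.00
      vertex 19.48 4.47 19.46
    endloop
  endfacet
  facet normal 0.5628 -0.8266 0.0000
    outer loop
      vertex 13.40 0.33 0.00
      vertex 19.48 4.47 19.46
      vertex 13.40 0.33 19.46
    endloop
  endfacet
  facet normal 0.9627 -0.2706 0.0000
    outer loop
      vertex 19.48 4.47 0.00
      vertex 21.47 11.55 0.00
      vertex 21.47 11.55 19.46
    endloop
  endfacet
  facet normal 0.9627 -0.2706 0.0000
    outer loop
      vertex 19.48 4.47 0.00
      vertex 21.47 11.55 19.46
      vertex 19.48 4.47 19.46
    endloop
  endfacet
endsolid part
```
; perimeter-only toolpath
G21 ; units = mm
G90 ; absolute positioning
G28 ; home
; layer 1
G0 Z3.89
G0 X21.47 Y11.55
G1 X18.45 Y18.26
G1 X11.82 Y21.45
G1 X4.70 Y19.63
G1 X0.40 Y13.66
G1 X0.95 Y6.33
G1 X6.08 Y1.06
G1 X13.40 Y0.33
G1 X19.48 Y4.47
G1 X21.47 Y11.55
; layer 2
G0 Z7.78
G0 X21.47 Y11.55
G1 X18.45 Y18.26
G1 X11.82 Y21.45
G1 X4.70 Y19.63
G1 X0.40 Y13.66
G1 X0.95 Y6.33
G1 X6.08 Y1.06
G1 X13.40 Y0.33
G1 X19.48 Y4.47
G1 X21.47 Y11.55
; layer 3
G0 Z11.68
G0 X21.47 Y11.55
G1 X18.45 Y18.26
G1 X11.82 Y21.45
G1 X4.70 Y19.63
G1 X0.40 Y13.66
G1 X0.95 Y6.33
G1 X6.08 Y1.06
G1 X13.40 Y0.33
G1 X19.48 Y4.47
G1 X21.47 Y11.55
; layer 4
G0 Z15.57
G0 X21.47 Y11.55
G1 X18.45 Y18.26
G1 X11.82 Y21.45
G1 X4.70 Y19.63
G1 X0.40 Y13.66
G1 X0.95 Y6.33
G1 X6.08 Y1.06
G1 X13.40 Y0.33
G1 X19.48 Y4.47
G1 X21.47 Y11.55
; layer 5
G0 Z19.46
G0 X21.47 Y11.55
G1 X18.45 Y18.26
G1 X11.82 Y21.45
G1 X4.70 Y19.63
G1 X0.40 Y13.66
G1 X0.95 Y6.33
G1 X6.08 Y1.06
G1 X13.40 Y0.33
G1 X19.48 Y4.47
G1 X21.47 Y11.55
M2 ; end

The solid is a regular 9-sided prism (a cylinder approximated with 9 flat sides), circumscribed radius ≈ 10.8 mm, height ≈ 19.5 mm. Slicing at Δz = 3.89 mm — 5 equal slices spanning the solid's height, so layer i sits at z = i·h/5 — gives 5 non-empty perimeters. Each is a 9-segment closed polygon; G0 lifts to the layer z and rapids to the start vertex, then G1 traces the edges.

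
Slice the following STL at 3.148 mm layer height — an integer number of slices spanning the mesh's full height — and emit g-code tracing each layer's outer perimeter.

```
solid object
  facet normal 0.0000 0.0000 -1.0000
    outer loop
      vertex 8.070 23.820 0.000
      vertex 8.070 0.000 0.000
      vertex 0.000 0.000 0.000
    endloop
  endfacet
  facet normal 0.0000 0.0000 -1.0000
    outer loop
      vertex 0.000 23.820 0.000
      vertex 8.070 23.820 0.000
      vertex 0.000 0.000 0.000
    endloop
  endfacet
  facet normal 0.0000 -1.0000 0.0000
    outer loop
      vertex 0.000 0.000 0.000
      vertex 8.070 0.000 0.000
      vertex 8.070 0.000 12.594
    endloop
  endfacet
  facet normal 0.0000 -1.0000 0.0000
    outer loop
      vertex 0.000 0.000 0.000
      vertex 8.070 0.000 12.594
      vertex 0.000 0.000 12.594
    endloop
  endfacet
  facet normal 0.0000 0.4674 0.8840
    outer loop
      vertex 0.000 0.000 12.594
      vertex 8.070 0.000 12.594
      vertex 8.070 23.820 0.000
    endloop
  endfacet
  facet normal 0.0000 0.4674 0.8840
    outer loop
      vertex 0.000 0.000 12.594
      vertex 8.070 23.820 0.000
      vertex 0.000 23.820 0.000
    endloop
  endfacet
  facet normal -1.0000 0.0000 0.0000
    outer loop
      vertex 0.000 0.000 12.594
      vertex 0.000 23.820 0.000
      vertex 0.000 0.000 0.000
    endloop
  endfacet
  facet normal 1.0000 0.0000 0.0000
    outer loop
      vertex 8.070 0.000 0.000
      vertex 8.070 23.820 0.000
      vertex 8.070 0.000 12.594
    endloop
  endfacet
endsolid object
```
; perimeter-only toolpath
G21 ; units = mm
G90 ; absolute positioning
G28 ; home
; layer 1
G0 Z3.148
G0 X0.000 Y0.000
G1 X8.070 Y0.000
G1 X8.070 Y17.865
G1 X0.000 Y17.865
G1 X0.000 Y0.000
; layer 2
G0 Z6.297
G0 X0.000 Y0.000
G1 X8.070 Y0.000
G1 X8.070 Y11.910
G1 X0.000 Y11.910
G1 X0.000 Y0.000
; layer 3
G0 Z9.445
G0 X0.000 Y0.000
G1 X8.070 Y0.000
G1 X8.070 Y5.955
G1 X0.000 Y5.955
G1 X0.000 Y0.000
M2 ; end

The solid is a wedge (ramp): 8.07 × 23.8 mm base, rising to 12.6 mm along the y=0 edge and sloping linearly to z=0 at y=23.8. Slicing at Δz = 3.148 mm — 4 equal slices spanning the solid's height, so layer i sits at z = i·h/4 — gives 3 non-empty perimeters. Each is a 4-segment closed polygon; G0 lifts to the layer z and rapids to the start vertex, then G1 traces the edges. The cross-section shrinks linearly with z (the slice at the apex is degenerate and omitted).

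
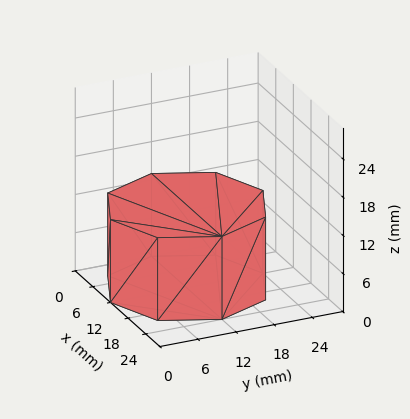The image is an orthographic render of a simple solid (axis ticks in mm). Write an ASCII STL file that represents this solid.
Reading the render: the shape is a regular 8-sided prism (a cylinder approximated with 8 flat sides), circumscribed radius ≈ 12 mm, height ≈ 13 mm (dimensions read to the nearest mm from the axis ticks). For the STL, each face is triangulated and given an outward normal.

solid part
  facet normal 0.0000 0.0000 -1.0000
    outer loop
      vertex 12.0 24.0 0.0
      vertex 20.5 20.5 0.0
      vertex 24.0 12.0 0.0
    endloop
  endfacet
  facet normal 0.0000 0.0000 -1.0000
    outer loop
      vertex 3.5 20.5 0.0
      vertex 12.0 24.0 0.0
      vertex 24.0 12.0 0.0
    endloop
  endfacet
  facet normal 0.0000 0.0000 -1.0000
    outer loop
      vertex 0.0 12.0 0.0
      vertex 3.5 20.5 0.0
      vertex 24.0 12.0 0.0
    endloop
  endfacet
  facet normal 0.0000 0.0000 -1.0000
    outer loop
      vertex 3.5 3.5 0.0
      vertex 0.0 12.0 0.0
      vertex 24.0 12.0 0.0
    endloop
  endfacet
  facet normal 0.0000 0.0000 -1.0000
    outer loop
      vertex 12.0 0.0 0.0
      vertex 3.5 3.5 0.0
      vertex 24.0 12.0 0.0
    endloop
  endfacet
  facet normal 0.0000 0.0000 -1.0000
    outer loop
      vertex 20.5 3.5 0.0
      vertex 12.0 0.0 0.0
      vertex 24.0 12.0 0.0
    endloop
  endfacet
  facet normal 0.0000 0.0000 1.0000
    outer loop
      vertex 24.0 12.0 13.0
      vertex 20.5 20.5 13.0
      vertex 12.0 24.0 13.0
    endloop
  endfacet
  facet normal 0.0000 0.0000 1.0000
    outer loop
      vertex 24.0 12.0 13.0
      vertex 12.0 24.0 13.0
      vertex 3.5 20.5 13.0
    endloop
  endfacet
  facet normal 0.0000 0.0000 1.0000
    outer loop
      vertex 24.0 12.0 13.0
      vertex 3.5 20.5 13.0
      vertex 0.0 12.0 13.0
    endloop
  endfacet
  facet normal 0.0000 0.0000 1.0000
    outer loop
      vertex 24.0 12.0 13.0
      vertex 0.0 12.0 13.0
      vertex 3.5 3.5 13.0
    endloop
  endfacet
  facet normal 0.0000 0.0000 1.0000
    outer loop
      vertex 24.0 12.0 13.0
      vertex 3.5 3.5 13.0
      vertex 12.0 0.0 13.0
    endloop
  endfacet
  facet normal 0.0000 0.0000 1.0000
    outer loop
      vertex 24.0 12.0 13.0
      vertex 12.0 0.0 13.0
      vertex 20.5 3.5 13.0
    endloop
  endfacet
  facet normal 0.9247 0.3807 0.0000
    outer loop
      vertex 24.0 12.0 0.0
      vertex 20.5 20.5 0.0
      vertex 20.5 20.5 13.0
    endloop
  endfacet
  facet normal 0.9247 0.3807 0.0000
    outer loop
      vertex 24.0 12.0 0.0
      vertex 20.5 20.5 13.0
      vertex 24.0 12.0 13.0
    endloop
  endfacet
  facet normal 0.3807 0.9247 0.0000
    outer loop
      vertex 20.5 20.5 0.0
      vertex 12.0 24.0 0.0
      vertex 12.0 24.0 13.0
    endloop
  endfacet
  facet normal 0.3807 0.9247 0.0000
    outer loop
      vertex 20.5 20.5 0.0
      vertex 12.0 24.0 13.0
      vertex 20.5 20.5 13.0
    endloop
  endfacet
  facet normal -0.3807 0.9247 0.0000
    outer loop
      vertex 12.0 24.0 0.0
      vertex 3.5 20.5 0.0
      vertex 3.5 20.5 13.0
    endloop
  endfacet
  facet normal -0.3807 0.9247 0.0000
    outer loop
      vertex 12.0 24.0 0.0
      vertex 3.5 20.5 13.0
      vertex 12.0 24.0 13.0
    endloop
  endfacet
  facet normal -0.9247 0.3807 0.0000
    outer loop
      vertex 3.5 20.5 0.0
      vertex 0.0 12.0 0.0
      vertex 0.0 12.0 13.0
    endloop
  endfacet
  facet normal -0.9247 0.3807 0.0000
    outer loop
      vertex 3.5 20.5 0.0
      vertex 0.0 12.0 13.0
      vertex 3.5 20.5 13.0
    endloop
  endfacet
  facet normal -0.9247 -0.3807 0.0000
    outer loop
      vertex 0.0 12.0 0.0
      vertex 3.5 3.5 0.0
      vertex 3.5 3.5 13.0
    endloop
  endfacet
  facet normal -0.9247 -0.3807 0.0000
    outer loop
      vertex 0.0 12.0 0.0
      vertex 3.5 3.5 13.0
      vertex 0.0 12.0 13.0
    endloop
  endfacet
  facet normal -0.3807 -0.9247 0.0000
    outer loop
      vertex 3.5 3.5 0.0
      vertex 12.0 0.0 0.0
      vertex 12.0 0.0 13.0
    endloop
  endfacet
  facet normal -0.3807 -0.9247 0.0000
    outer loop
      vertex 3.5 3.5 0.0
      vertex 12.0 0.0 13.0
      vertex 3.5 3.5 13.0
    endloop
  endfacet
  facet normal 0.3807 -0.9247 0.0000
    outer loop
      vertex 12.0 0.0 0.0
      vertex 20.5 3.5 0.0
      vertex 20.5 3.5 13.0
    endloop
  endfacet
  facet normal 0.3807 -0.9247 0.0000
    outer loop
      vertex 12.0 0.0 0.0
      vertex 20.5 3.5 13.0
      vertex 12.0 0.0 13.0
    endloop
  endfacet
  facet normal 0.9247 -0.3807 0.0000
    outer loop
      vertex 20.5 3.5 0.0
      vertex 24.0 12.0 0.0
      vertex 24.0 12.0 13.0
    endloop
  endfacet
  facet normal 0.9247 -0.3807 0.0000
    outer loop
      vertex 20.5 3.5 0.0
      vertex 24.0 12.0 13.0
      vertex 20.5 3.5 13.0
    endloop
  endfacet
endsolid part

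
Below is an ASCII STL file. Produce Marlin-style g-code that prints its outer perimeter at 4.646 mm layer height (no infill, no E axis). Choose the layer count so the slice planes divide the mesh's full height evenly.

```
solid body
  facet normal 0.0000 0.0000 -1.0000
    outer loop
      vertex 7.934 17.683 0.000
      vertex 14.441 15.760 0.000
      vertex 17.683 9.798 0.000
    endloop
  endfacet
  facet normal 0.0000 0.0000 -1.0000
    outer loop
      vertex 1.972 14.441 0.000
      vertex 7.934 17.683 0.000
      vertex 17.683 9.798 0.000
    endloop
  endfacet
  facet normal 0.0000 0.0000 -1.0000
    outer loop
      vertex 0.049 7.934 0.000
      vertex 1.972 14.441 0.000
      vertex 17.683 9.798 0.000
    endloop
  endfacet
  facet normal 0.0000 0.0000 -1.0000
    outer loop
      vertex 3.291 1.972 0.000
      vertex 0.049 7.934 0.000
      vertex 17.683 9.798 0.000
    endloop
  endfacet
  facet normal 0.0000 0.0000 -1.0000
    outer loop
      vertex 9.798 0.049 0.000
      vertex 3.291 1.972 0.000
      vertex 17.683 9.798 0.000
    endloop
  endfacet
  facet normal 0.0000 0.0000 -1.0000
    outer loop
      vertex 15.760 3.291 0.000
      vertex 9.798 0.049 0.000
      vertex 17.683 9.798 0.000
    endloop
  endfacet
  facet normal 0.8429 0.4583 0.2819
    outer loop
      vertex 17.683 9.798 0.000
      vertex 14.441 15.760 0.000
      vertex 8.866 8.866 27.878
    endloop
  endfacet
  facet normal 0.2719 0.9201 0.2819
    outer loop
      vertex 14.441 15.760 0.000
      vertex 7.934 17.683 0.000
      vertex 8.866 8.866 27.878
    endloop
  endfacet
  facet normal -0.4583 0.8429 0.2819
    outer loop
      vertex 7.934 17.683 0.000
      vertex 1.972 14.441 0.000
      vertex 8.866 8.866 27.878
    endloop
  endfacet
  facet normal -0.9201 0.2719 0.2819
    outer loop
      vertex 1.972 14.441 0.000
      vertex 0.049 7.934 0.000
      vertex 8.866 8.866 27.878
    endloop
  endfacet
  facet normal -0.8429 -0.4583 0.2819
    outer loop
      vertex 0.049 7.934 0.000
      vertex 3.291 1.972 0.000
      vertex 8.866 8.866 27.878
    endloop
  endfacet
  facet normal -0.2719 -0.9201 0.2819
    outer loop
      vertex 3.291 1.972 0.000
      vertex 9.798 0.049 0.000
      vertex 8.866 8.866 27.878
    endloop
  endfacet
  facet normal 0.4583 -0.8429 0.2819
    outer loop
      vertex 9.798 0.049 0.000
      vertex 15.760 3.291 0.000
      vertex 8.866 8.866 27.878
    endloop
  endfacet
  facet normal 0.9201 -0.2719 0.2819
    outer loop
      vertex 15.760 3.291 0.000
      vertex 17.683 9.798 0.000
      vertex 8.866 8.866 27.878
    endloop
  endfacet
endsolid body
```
; perimeter-only toolpath
G21 ; units = mm
G90 ; absolute positioning
G28 ; home
; layer 1
G0 Z4.646
G0 X16.213 Y9.643
G1 X13.512 Y14.611
G1 X8.089 Y16.213
G1 X3.121 Y13.512
G1 X1.519 Y8.089
G1 X4.220 Y3.121
G1 X9.643 Y1.519
G1 X14.611 Y4.220
G1 X16.213 Y9.643
; layer 2
G0 Z9.293
G0 X14.744 Y9.487
G1 X12.583 Y13.462
G1 X8.245 Y14.744
G1 X4.270 Y12.583
G1 X2.988 Y8.245
G1 X5.149 Y4.270
G1 X9.487 Y2.988
G1 X13.462 Y5.149
G1 X14.744 Y9.487
; layer 3
G0 Z13.939
G0 X13.274 Y9.332
G1 X11.654 Y12.313
G1 X8.400 Y13.274
G1 X5.419 Y11.654
G1 X4.457 Y8.400
G1 X6.079 Y5.419
G1 X9.332 Y4.457
G1 X12.313 Y6.079
G1 X13.274 Y9.332
; layer 4
G0 Z18.585
G0 X11.805 Y9.177
G1 X10.724 Y11.164
G1 X8.555 Y11.805
G1 X6.568 Y10.724
G1 X5.927 Y8.555
G1 X7.008 Y6.568
G1 X9.177 Y5.927
G1 X11.164 Y7.008
G1 X11.805 Y9.177
; layer 5
G0 Z23.232
G0 X10.335 Y9.021
G1 X9.795 Y10.015
G1 X8.711 Y10.335
G1 X7.717 Y9.795
G1 X7.397 Y8.711
G1 X7.937 Y7.717
G1 X9.021 Y7.397
G1 X10.015 Y7.937
G1 X10.335 Y9.021
M2 ; end

The solid is a regular 8-sided pyramid, base circumscribed radius ≈ 8.87 mm, apex at z ≈ 27.9 mm. Slicing at Δz = 4.646 mm — 6 equal slices spanning the solid's height, so layer i sits at z = i·h/6 — gives 5 non-empty perimeters. Each is a 8-segment closed polygon; G0 lifts to the layer z and rapids to the start vertex, then G1 traces the edges. The cross-section shrinks linearly with z (the slice at the apex is degenerate and omitted).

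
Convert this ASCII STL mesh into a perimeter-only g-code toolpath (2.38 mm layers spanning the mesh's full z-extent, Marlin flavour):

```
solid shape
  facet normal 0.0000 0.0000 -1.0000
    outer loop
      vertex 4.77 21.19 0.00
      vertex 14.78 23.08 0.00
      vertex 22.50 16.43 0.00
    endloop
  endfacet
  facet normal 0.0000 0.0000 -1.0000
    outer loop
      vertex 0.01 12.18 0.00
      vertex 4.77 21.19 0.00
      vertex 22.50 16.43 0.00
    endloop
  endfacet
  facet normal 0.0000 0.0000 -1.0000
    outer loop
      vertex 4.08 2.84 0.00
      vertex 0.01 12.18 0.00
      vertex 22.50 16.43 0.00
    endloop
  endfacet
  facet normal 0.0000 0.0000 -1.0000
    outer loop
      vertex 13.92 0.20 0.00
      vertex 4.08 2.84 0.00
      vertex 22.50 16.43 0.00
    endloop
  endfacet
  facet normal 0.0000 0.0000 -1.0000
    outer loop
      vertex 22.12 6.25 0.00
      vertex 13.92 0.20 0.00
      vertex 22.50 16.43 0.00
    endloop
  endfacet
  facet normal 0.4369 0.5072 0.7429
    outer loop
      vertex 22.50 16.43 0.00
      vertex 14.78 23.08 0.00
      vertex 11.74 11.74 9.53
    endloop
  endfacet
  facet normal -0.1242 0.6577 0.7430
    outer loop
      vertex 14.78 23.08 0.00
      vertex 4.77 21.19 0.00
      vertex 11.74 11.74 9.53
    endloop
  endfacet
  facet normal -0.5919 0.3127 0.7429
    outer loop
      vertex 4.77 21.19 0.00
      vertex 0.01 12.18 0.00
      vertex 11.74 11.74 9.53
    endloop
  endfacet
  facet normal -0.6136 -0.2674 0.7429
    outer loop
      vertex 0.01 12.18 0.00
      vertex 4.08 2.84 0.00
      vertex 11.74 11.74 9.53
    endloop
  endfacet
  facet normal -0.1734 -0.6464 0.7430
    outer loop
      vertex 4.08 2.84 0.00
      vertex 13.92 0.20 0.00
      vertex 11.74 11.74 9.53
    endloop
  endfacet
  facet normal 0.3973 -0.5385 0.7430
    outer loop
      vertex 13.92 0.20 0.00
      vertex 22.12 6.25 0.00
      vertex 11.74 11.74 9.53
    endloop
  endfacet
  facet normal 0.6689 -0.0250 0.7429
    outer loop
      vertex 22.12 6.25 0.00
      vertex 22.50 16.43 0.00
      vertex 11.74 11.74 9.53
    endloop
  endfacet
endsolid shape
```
; perimeter-only toolpath
G21 ; units = mm
G90 ; absolute positioning
G28 ; home
; layer 1
G0 Z2.38
G0 X19.81 Y15.26
G1 X14.02 Y20.24
G1 X6.51 Y18.83
G1 X2.94 Y12.07
G1 X6.00 Y5.06
G1 X13.38 Y3.08
G1 X19.52 Y7.62
G1 X19.81 Y15.26
; layer 2
G0 Z4.76
G0 X17.12 Y14.09
G1 X13.26 Y17.41
G1 X8.25 Y16.46
G1 X5.88 Y11.96
G1 X7.91 Y7.29
G1 X12.83 Y5.97
G1 X16.93 Y9.00
G1 X17.12 Y14.09
; layer 3
G0 Z7.15
G0 X14.43 Y12.91
G1 X12.50 Y14.57
G1 X10.00 Y14.10
G1 X8.81 Y11.85
G1 X9.82 Y9.52
G1 X12.29 Y8.86
G1 X14.34 Y10.37
G1 X14.43 Y12.91
M2 ; end

The solid is a regular 7-sided pyramid, base circumscribed radius ≈ 11.7 mm, apex at z ≈ 9.53 mm. Slicing at Δz = 2.38 mm — 4 equal slices spanning the solid's height, so layer i sits at z = i·h/4 — gives 3 non-empty perimeters. Each is a 7-segment closed polygon; G0 lifts to the layer z and rapids to the start vertex, then G1 traces the edges. The cross-section shrinks linearly with z (the slice at the apex is degenerate and omitted).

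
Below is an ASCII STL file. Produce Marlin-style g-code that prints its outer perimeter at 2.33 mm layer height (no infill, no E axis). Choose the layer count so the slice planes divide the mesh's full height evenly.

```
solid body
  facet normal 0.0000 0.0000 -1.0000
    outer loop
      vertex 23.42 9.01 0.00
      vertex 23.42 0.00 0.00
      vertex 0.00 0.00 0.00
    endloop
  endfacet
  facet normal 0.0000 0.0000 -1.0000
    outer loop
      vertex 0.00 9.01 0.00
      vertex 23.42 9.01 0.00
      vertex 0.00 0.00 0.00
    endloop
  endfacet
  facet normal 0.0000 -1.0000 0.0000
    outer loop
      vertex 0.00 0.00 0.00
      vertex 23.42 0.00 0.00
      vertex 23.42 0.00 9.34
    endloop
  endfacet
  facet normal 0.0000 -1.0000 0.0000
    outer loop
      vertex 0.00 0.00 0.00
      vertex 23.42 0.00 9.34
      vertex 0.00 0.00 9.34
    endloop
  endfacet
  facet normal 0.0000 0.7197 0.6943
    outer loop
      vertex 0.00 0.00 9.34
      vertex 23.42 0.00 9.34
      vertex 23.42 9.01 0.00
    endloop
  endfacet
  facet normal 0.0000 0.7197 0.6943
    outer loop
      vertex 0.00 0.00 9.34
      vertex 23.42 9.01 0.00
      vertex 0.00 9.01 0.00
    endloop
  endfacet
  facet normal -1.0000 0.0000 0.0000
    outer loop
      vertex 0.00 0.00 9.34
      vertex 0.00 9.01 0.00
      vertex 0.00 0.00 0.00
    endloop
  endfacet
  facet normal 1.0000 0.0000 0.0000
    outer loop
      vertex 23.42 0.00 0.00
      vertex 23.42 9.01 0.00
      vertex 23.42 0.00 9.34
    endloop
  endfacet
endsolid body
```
; perimeter-only toolpath
G21 ; units = mm
G90 ; absolute positioning
G28 ; home
; layer 1
G0 Z2.33
G0 X0.00 Y0.00
G1 X23.42 Y0.00
G1 X23.42 Y6.76
G1 X0.00 Y6.76
G1 X0.00 Y0.00
; layer 2
G0 Z4.67
G0 X0.00 Y0.00
G1 X23.42 Y0.00
G1 X23.42 Y4.50
G1 X0.00 Y4.50
G1 X0.00 Y0.00
; layer 3
G0 Z7.00
G0 X0.00 Y0.00
G1 X23.42 Y0.00
G1 X23.42 Y2.25
G1 X0.00 Y2.25
G1 X0.00 Y0.00
M2 ; end

The solid is a wedge (ramp): 23.4 × 9.01 mm base, rising to 9.34 mm along the y=0 edge and sloping linearly to z=0 at y=9.01. Slicing at Δz = 2.33 mm — 4 equal slices spanning the solid's height, so layer i sits at z = i·h/4 — gives 3 non-empty perimeters. Each is a 4-segment closed polygon; G0 lifts to the layer z and rapids to the start vertex, then G1 traces the edges. The cross-section shrinks linearly with z (the slice at the apex is degenerate and omitted).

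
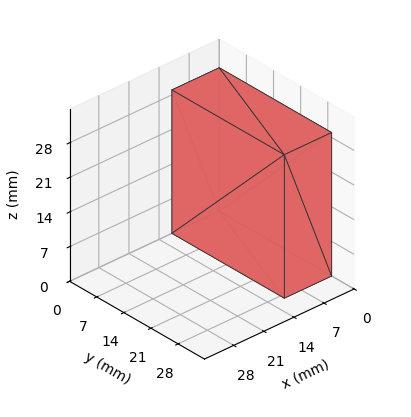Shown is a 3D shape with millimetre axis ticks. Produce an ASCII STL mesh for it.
Reading the render: the shape is a rectangular box, roughly 11 × 29 mm footprint and 29 mm tall (dimensions read to the nearest mm from the axis ticks). For the STL, each face is triangulated and given an outward normal.

solid part
  facet normal 0.0000 0.0000 -1.0000
    outer loop
      vertex 11.0 29.0 0.0
      vertex 11.0 0.0 0.0
      vertex 0.0 0.0 0.0
    endloop
  endfacet
  facet normal 0.0000 0.0000 -1.0000
    outer loop
      vertex 0.0 29.0 0.0
      vertex 11.0 29.0 0.0
      vertex 0.0 0.0 0.0
    endloop
  endfacet
  facet normal 0.0000 0.0000 1.0000
    outer loop
      vertex 0.0 0.0 29.0
      vertex 11.0 0.0 29.0
      vertex 11.0 29.0 29.0
    endloop
  endfacet
  facet normal 0.0000 0.0000 1.0000
    outer loop
      vertex 0.0 0.0 29.0
      vertex 11.0 29.0 29.0
      vertex 0.0 29.0 29.0
    endloop
  endfacet
  facet normal 0.0000 -1.0000 0.0000
    outer loop
      vertex 0.0 0.0 0.0
      vertex 11.0 0.0 0.0
      vertex 11.0 0.0 29.0
    endloop
  endfacet
  facet normal 0.0000 -1.0000 0.0000
    outer loop
      vertex 0.0 0.0 0.0
      vertex 11.0 0.0 29.0
      vertex 0.0 0.0 29.0
    endloop
  endfacet
  facet normal 0.0000 1.0000 0.0000
    outer loop
      vertex 11.0 29.0 29.0
      vertex 11.0 29.0 0.0
      vertex 0.0 29.0 0.0
    endloop
  endfacet
  facet normal 0.0000 1.0000 0.0000
    outer loop
      vertex 0.0 29.0 29.0
      vertex 11.0 29.0 29.0
      vertex 0.0 29.0 0.0
    endloop
  endfacet
  facet normal -1.0000 0.0000 0.0000
    outer loop
      vertex 0.0 29.0 29.0
      vertex 0.0 29.0 0.0
      vertex 0.0 0.0 0.0
    endloop
  endfacet
  facet normal -1.0000 0.0000 0.0000
    outer loop
      vertex 0.0 0.0 29.0
      vertex 0.0 29.0 29.0
      vertex 0.0 0.0 0.0
    endloop
  endfacet
  facet normal 1.0000 0.0000 0.0000
    outer loop
      vertex 11.0 0.0 0.0
      vertex 11.0 29.0 0.0
      vertex 11.0 29.0 29.0
    endloop
  endfacet
  facet normal 1.0000 0.0000 0.0000
    outer loop
      vertex 11.0 0.0 0.0
      vertex 11.0 29.0 29.0
      vertex 11.0 0.0 29.0
    endloop
  endfacet
endsolid part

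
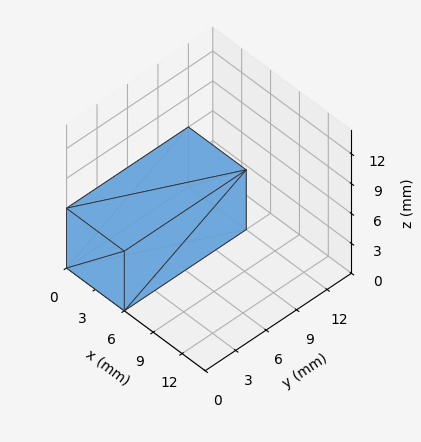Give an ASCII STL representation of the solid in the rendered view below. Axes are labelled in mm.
Reading the render: the shape is a rectangular box, roughly 6 × 12 mm footprint and 6 mm tall (dimensions read to the nearest mm from the axis ticks). For the STL, each face is triangulated and given an outward normal.

solid part
  facet normal 0.0000 0.0000 -1.0000
    outer loop
      vertex 6.000 12.000 0.000
      vertex 6.000 0.000 0.000
      vertex 0.000 0.000 0.000
    endloop
  endfacet
  facet normal 0.0000 0.0000 -1.0000
    outer loop
      vertex 0.000 12.000 0.000
      vertex 6.000 12.000 0.000
      vertex 0.000 0.000 0.000
    endloop
  endfacet
  facet normal 0.0000 0.0000 1.0000
    outer loop
      vertex 0.000 0.000 6.000
      vertex 6.000 0.000 6.000
      vertex 6.000 12.000 6.000
    endloop
  endfacet
  facet normal 0.0000 0.0000 1.0000
    outer loop
      vertex 0.000 0.000 6.000
      vertex 6.000 12.000 6.000
      vertex 0.000 12.000 6.000
    endloop
  endfacet
  facet normal 0.0000 -1.0000 0.0000
    outer loop
      vertex 0.000 0.000 0.000
      vertex 6.000 0.000 0.000
      vertex 6.000 0.000 6.000
    endloop
  endfacet
  facet normal 0.0000 -1.0000 0.0000
    outer loop
      vertex 0.000 0.000 0.000
      vertex 6.000 0.000 6.000
      vertex 0.000 0.000 6.000
    endloop
  endfacet
  facet normal 0.0000 1.0000 0.0000
    outer loop
      vertex 6.000 12.000 6.000
      vertex 6.000 12.000 0.000
      vertex 0.000 12.000 0.000
    endloop
  endfacet
  facet normal 0.0000 1.0000 0.0000
    outer loop
      vertex 0.000 12.000 6.000
      vertex 6.000 12.000 6.000
      vertex 0.000 12.000 0.000
    endloop
  endfacet
  facet normal -1.0000 0.0000 0.0000
    outer loop
      vertex 0.000 12.000 6.000
      vertex 0.000 12.000 0.000
      vertex 0.000 0.000 0.000
    endloop
  endfacet
  facet normal -1.0000 0.0000 0.0000
    outer loop
      vertex 0.000 0.000 6.000
      vertex 0.000 12.000 6.000
      vertex 0.000 0.000 0.000
    endloop
  endfacet
  facet normal 1.0000 0.0000 0.0000
    outer loop
      vertex 6.000 0.000 0.000
      vertex 6.000 12.000 0.000
      vertex 6.000 12.000 6.000
    endloop
  endfacet
  facet normal 1.0000 0.0000 0.0000
    outer loop
      vertex 6.000 0.000 0.000
      vertex 6.000 12.000 6.000
      vertex 6.000 0.000 6.000
    endloop
  endfacet
endsolid part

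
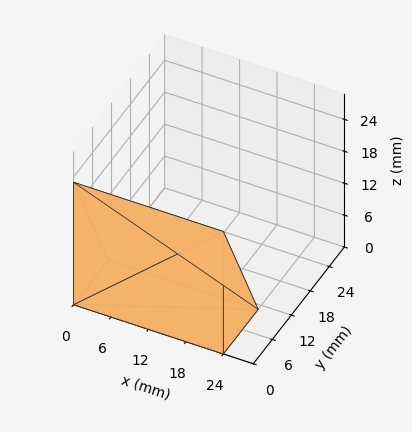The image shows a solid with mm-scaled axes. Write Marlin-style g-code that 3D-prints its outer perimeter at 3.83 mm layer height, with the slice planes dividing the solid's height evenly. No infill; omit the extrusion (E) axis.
Reading the render: the shape is a wedge (ramp): 24 × 11 mm base, rising to 23 mm along the y=0 edge and sloping linearly to z=0 at y=11 (dimensions read to the nearest mm from the axis ticks). For the g-code, the solid's height is divided into equal slices at the stated Δz and each level perimeter traced with G1 moves after a G0 lift.

; perimeter-only toolpath
G21 ; units = mm
G90 ; absolute positioning
G28 ; home
; layer 1
G0 Z3.83
G0 X0.00 Y0.00
G1 X24.00 Y0.00
G1 X24.00 Y9.17
G1 X0.00 Y9.17
G1 X0.00 Y0.00
; layer 2
G0 Z7.67
G0 X0.00 Y0.00
G1 X24.00 Y0.00
G1 X24.00 Y7.33
G1 X0.00 Y7.33
G1 X0.00 Y0.00
; layer 3
G0 Z11.50
G0 X0.00 Y0.00
G1 X24.00 Y0.00
G1 X24.00 Y5.50
G1 X0.00 Y5.50
G1 X0.00 Y0.00
; layer 4
G0 Z15.33
G0 X0.00 Y0.00
G1 X24.00 Y0.00
G1 X24.00 Y3.67
G1 X0.00 Y3.67
G1 X0.00 Y0.00
; layer 5
G0 Z19.17
G0 X0.00 Y0.00
G1 X24.00 Y0.00
G1 X24.00 Y1.83
G1 X0.00 Y1.83
G1 X0.00 Y0.00
M2 ; end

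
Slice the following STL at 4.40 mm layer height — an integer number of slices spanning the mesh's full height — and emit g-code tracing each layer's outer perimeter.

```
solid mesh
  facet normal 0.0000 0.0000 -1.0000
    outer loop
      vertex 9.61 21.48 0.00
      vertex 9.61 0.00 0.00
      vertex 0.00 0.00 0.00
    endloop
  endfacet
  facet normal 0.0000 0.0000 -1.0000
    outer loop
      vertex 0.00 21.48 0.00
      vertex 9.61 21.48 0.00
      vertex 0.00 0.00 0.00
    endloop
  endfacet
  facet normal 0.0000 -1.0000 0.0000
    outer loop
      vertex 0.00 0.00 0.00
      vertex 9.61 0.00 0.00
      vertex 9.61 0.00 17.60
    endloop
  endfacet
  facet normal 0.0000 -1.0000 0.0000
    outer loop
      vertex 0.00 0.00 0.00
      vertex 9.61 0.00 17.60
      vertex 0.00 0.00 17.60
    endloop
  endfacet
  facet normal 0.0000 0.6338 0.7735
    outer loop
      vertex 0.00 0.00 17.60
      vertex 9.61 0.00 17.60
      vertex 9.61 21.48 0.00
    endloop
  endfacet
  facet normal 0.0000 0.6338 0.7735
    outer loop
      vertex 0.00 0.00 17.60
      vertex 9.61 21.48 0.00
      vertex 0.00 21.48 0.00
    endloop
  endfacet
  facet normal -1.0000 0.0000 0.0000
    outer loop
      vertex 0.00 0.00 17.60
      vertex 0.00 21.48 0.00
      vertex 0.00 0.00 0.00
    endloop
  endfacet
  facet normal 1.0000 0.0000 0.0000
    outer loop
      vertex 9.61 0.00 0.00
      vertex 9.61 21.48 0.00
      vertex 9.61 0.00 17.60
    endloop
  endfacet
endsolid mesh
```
; perimeter-only toolpath
G21 ; units = mm
G90 ; absolute positioning
G28 ; home
; layer 1
G0 Z4.40
G0 X0.00 Y0.00
G1 X9.61 Y0.00
G1 X9.61 Y16.11
G1 X0.00 Y16.11
G1 X0.00 Y0.00
; layer 2
G0 Z8.80
G0 X0.00 Y0.00
G1 X9.61 Y0.00
G1 X9.61 Y10.74
G1 X0.00 Y10.74
G1 X0.00 Y0.00
; layer 3
G0 Z13.20
G0 X0.00 Y0.00
G1 X9.61 Y0.00
G1 X9.61 Y5.37
G1 X0.00 Y5.37
G1 X0.00 Y0.00
M2 ; end

The solid is a wedge (ramp): 9.61 × 21.5 mm base, rising to 17.6 mm along the y=0 edge and sloping linearly to z=0 at y=21.5. Slicing at Δz = 4.40 mm — 4 equal slices spanning the solid's height, so layer i sits at z = i·h/4 — gives 3 non-empty perimeters. Each is a 4-segment closed polygon; G0 lifts to the layer z and rapids to the start vertex, then G1 traces the edges. The cross-section shrinks linearly with z (the slice at the apex is degenerate and omitted).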